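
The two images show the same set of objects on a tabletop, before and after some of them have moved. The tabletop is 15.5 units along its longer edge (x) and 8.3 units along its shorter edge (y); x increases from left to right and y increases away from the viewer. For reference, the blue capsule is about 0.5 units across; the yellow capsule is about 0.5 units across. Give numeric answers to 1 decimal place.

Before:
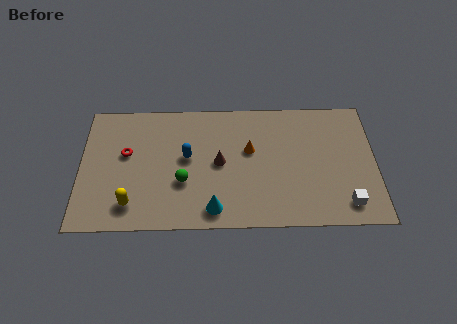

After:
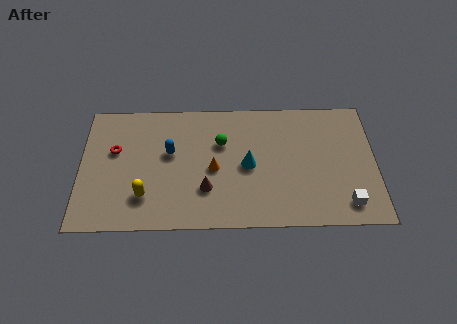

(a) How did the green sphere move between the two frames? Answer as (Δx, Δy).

(2.0, 2.5)

The green sphere was at about (5.4, 3.0) and moved to about (7.4, 5.5).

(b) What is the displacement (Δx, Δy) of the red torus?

(-0.6, 0.2)

The red torus was at about (2.4, 4.9) and moved to about (1.8, 5.1).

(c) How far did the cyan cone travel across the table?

3.3

From (7.0, 1.2) to (8.8, 4.0), the cyan cone covered √(1.8² + 2.8²) ≈ 3.3 units.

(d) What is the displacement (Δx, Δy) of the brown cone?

(-0.7, -1.7)

From the two frames, the brown cone sits at roughly (7.3, 4.2) before and (6.6, 2.5) after.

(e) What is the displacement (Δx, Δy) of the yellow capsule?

(0.7, 0.5)

The yellow capsule started near (2.7, 1.6) and ended near (3.4, 2.1).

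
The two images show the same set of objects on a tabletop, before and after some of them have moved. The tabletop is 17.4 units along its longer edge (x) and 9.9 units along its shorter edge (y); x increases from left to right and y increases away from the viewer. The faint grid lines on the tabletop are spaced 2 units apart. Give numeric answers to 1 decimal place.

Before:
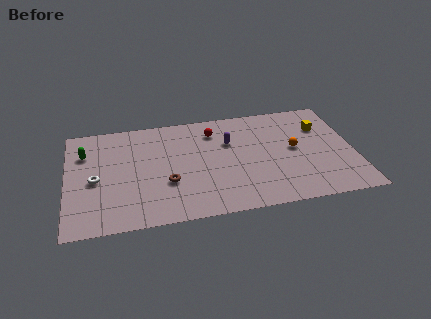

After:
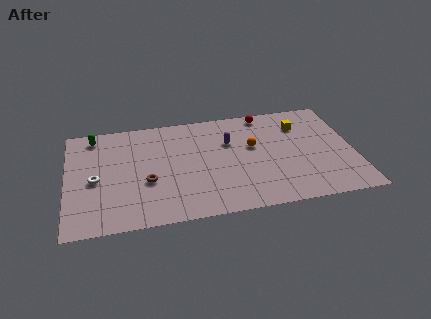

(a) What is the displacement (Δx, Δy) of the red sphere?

(3.2, 1.1)

From the two frames, the red sphere sits at roughly (9.0, 7.8) before and (12.2, 8.9) after.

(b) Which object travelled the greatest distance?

the red sphere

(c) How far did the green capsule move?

1.6

The green capsule was near (1.1, 7.1) before and (1.7, 8.6) after, so it travelled √(0.6² + 1.5²) ≈ 1.6 units.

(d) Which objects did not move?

the white torus and the purple capsule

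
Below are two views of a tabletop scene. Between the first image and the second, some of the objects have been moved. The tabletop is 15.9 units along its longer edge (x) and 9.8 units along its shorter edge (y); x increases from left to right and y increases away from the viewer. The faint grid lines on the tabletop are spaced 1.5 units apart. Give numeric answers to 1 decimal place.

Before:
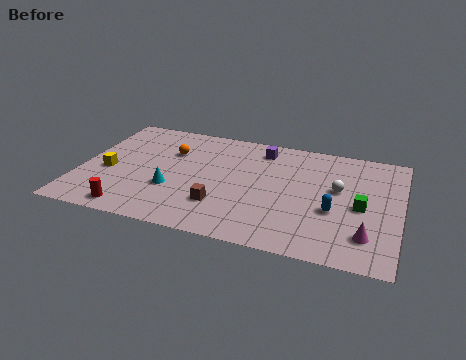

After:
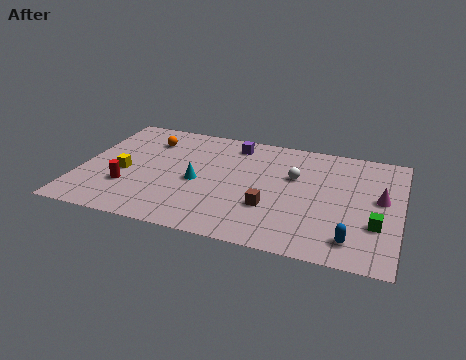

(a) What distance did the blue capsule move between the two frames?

2.3

From (12.7, 3.8) to (13.7, 1.7), the blue capsule covered √(1.0² + 2.1²) ≈ 2.3 units.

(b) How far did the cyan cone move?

1.6

The cyan cone moved from about (4.7, 3.4) to (5.9, 4.4), a distance of √(1.2² + 1.0²) ≈ 1.6.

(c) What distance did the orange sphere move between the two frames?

1.4

The orange sphere was near (4.3, 6.7) before and (3.1, 7.5) after, so it travelled √(1.2² + 0.8²) ≈ 1.4 units.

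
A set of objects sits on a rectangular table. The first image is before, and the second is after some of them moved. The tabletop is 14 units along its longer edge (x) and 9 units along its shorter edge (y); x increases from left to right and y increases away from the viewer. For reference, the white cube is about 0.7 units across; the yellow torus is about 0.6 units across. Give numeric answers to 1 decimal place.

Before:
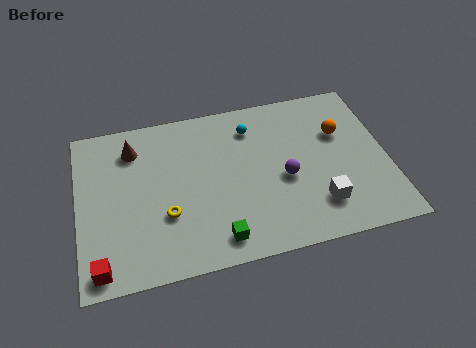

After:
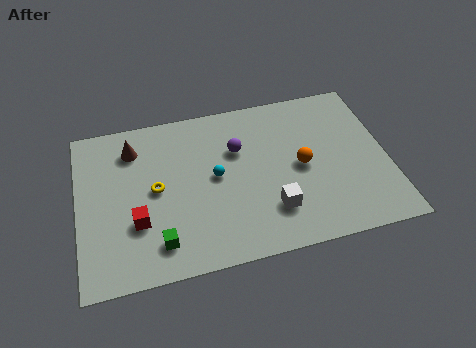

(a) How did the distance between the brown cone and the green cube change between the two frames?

-1.3

Before: roughly 6.8 units apart; after: 5.5. That's 1.3 units closer together.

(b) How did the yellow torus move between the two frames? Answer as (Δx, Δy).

(-0.4, 1.5)

The yellow torus was at about (3.9, 3.1) and moved to about (3.5, 4.6).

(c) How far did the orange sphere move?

2.4

The orange sphere was near (12.0, 5.9) before and (10.1, 4.4) after, so it travelled √(1.9² + 1.5²) ≈ 2.4 units.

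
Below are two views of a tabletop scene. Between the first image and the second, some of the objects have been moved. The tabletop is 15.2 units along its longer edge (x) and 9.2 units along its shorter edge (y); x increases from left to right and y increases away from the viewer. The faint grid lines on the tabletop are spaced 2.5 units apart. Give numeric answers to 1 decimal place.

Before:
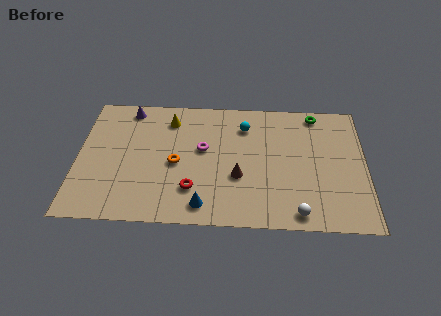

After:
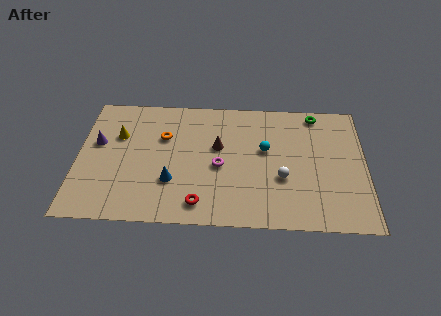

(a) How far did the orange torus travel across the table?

2.0

The orange torus was near (5.2, 4.2) before and (4.5, 6.1) after, so it travelled √(0.7² + 1.9²) ≈ 2.0 units.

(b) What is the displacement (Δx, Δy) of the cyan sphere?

(1.1, -1.7)

The cyan sphere started near (8.8, 7.1) and ended near (9.9, 5.4).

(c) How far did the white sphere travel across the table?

2.5

The white sphere moved from about (11.6, 1.0) to (10.8, 3.4), a distance of √(0.8² + 2.4²) ≈ 2.5.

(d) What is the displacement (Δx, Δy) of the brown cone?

(-1.1, 2.1)

The brown cone was at about (8.5, 3.4) and moved to about (7.4, 5.5).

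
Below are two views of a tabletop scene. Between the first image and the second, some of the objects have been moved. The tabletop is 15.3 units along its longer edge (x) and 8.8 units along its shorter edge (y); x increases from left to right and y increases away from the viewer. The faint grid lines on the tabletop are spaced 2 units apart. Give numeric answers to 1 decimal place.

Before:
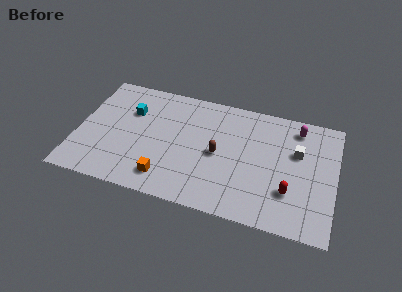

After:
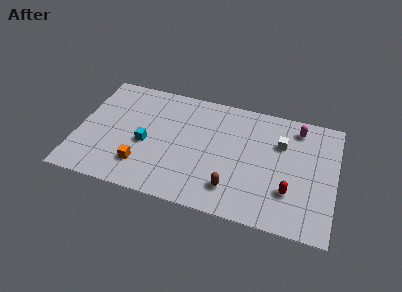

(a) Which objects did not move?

the red capsule and the magenta capsule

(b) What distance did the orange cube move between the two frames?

1.6

The orange cube was near (5.5, 1.6) before and (4.0, 2.1) after, so it travelled √(1.5² + 0.5²) ≈ 1.6 units.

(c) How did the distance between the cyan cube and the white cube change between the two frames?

-1.8

They were about 10.0 units apart before and 8.2 after — 1.8 units closer together.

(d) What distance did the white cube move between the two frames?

1.1

The white cube was near (13.0, 5.6) before and (12.0, 6.0) after, so it travelled √(1.0² + 0.4²) ≈ 1.1 units.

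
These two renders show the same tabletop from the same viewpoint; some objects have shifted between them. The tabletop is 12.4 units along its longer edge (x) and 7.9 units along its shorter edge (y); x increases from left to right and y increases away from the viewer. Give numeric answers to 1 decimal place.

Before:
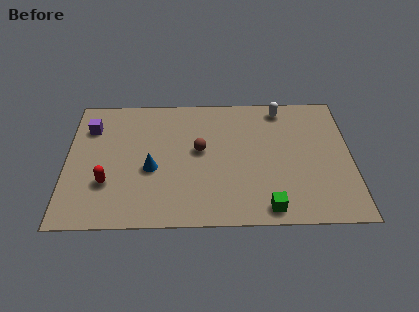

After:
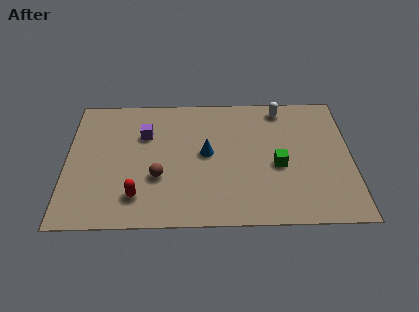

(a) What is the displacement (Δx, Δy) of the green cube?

(0.5, 2.5)

From the two frames, the green cube sits at roughly (8.7, 0.9) before and (9.2, 3.4) after.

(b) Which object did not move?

the white capsule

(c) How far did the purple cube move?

2.5

The purple cube was near (1.0, 5.9) before and (3.4, 5.4) after, so it travelled √(2.4² + 0.5²) ≈ 2.5 units.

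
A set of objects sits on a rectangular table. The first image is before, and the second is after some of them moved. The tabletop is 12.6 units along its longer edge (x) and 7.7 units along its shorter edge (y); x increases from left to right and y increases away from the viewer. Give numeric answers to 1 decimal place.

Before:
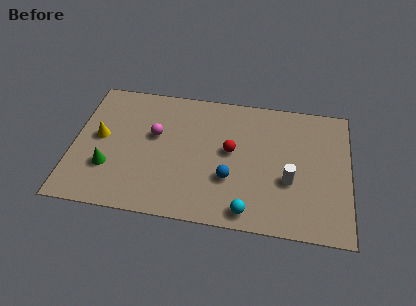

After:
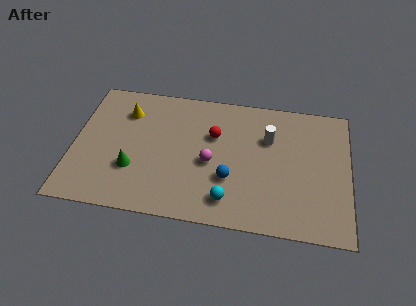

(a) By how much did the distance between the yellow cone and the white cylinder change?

-2.2

Before: roughly 8.8 units apart; after: 6.6. That's 2.2 units closer together.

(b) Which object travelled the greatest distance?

the magenta sphere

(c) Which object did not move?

the blue sphere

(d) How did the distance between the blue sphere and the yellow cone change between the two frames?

-0.3

The distance was about 6.2 in the first image and 5.9 in the second, so they moved 0.3 units closer together.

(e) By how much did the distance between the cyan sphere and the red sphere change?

+0.3

The distance was about 3.4 in the first image and 3.7 in the second, so they moved 0.3 units further apart.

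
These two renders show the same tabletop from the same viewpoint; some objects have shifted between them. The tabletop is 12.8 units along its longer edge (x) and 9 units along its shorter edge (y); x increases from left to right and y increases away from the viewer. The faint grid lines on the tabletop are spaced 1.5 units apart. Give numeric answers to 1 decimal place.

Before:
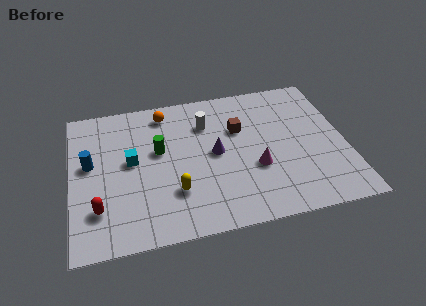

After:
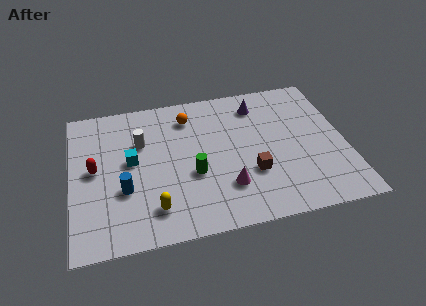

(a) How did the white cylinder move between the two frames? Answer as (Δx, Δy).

(-3.1, -0.6)

The white cylinder started near (6.4, 6.6) and ended near (3.3, 6.0).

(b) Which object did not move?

the cyan cube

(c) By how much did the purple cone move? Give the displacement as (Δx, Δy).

(2.2, 2.7)

The purple cone started near (6.7, 4.6) and ended near (8.9, 7.3).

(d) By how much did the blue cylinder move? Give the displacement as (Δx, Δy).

(1.5, -1.9)

From the two frames, the blue cylinder sits at roughly (0.9, 5.1) before and (2.4, 3.2) after.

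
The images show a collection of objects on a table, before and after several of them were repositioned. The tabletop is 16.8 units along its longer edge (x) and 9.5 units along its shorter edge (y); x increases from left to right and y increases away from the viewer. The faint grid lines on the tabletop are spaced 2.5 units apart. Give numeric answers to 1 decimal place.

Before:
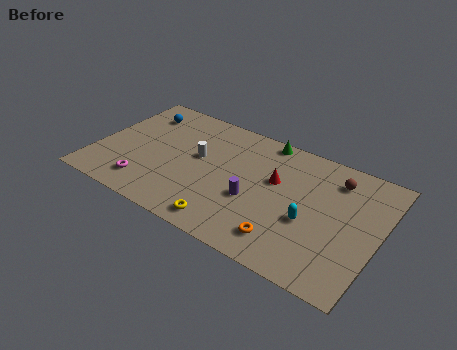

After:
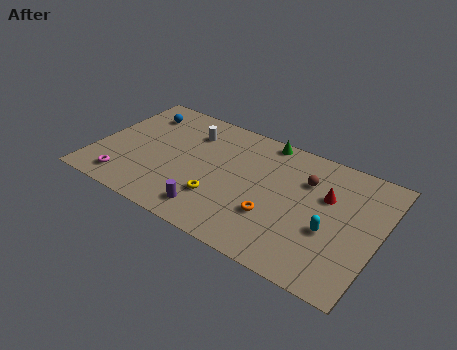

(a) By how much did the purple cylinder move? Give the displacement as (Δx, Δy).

(-2.2, -2.1)

The purple cylinder was at about (9.6, 3.7) and moved to about (7.4, 1.6).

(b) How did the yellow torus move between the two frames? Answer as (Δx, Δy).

(-0.7, 1.6)

From the two frames, the yellow torus sits at roughly (8.4, 1.2) before and (7.7, 2.8) after.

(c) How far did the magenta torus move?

1.2

From (3.4, 1.8) to (2.2, 1.5), the magenta torus covered √(1.2² + 0.3²) ≈ 1.2 units.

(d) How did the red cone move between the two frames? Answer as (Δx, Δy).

(3.0, 0.3)

The red cone started near (10.6, 5.8) and ended near (13.6, 6.1).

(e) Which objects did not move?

the blue sphere and the green cone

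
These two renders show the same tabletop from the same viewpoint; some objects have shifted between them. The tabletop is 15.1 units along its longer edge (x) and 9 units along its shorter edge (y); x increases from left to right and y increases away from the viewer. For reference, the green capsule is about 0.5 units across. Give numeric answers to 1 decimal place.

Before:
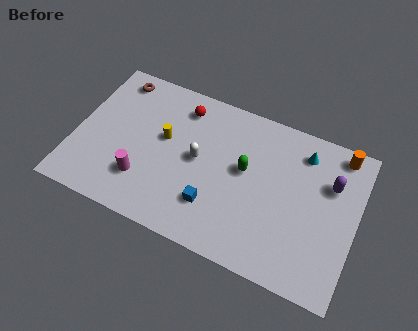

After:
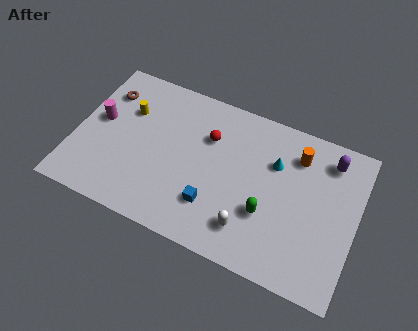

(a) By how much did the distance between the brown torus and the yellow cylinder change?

-2.5

The distance was about 4.0 in the first image and 1.5 in the second, so they moved 2.5 units closer together.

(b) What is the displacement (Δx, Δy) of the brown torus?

(-0.4, -1.0)

The brown torus was at about (1.7, 7.8) and moved to about (1.3, 6.8).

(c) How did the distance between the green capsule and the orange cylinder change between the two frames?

-1.5

Before: roughly 5.6 units apart; after: 4.1. That's 1.5 units closer together.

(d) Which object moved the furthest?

the white capsule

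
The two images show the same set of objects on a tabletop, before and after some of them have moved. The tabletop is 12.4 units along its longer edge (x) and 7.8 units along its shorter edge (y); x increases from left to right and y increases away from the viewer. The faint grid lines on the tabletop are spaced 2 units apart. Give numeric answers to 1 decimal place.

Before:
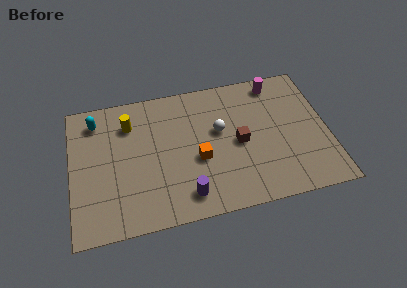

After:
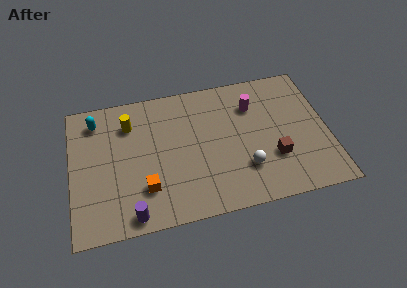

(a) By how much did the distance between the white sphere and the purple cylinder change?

+1.9

Before: roughly 3.8 units apart; after: 5.7. That's 1.9 units further apart.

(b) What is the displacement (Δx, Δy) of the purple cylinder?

(-2.6, -0.5)

The purple cylinder started near (5.4, 1.3) and ended near (2.8, 0.8).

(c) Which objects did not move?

the cyan capsule and the yellow cylinder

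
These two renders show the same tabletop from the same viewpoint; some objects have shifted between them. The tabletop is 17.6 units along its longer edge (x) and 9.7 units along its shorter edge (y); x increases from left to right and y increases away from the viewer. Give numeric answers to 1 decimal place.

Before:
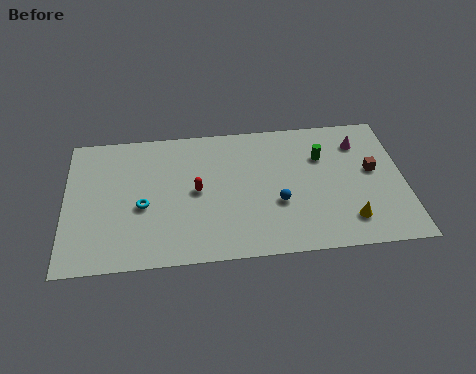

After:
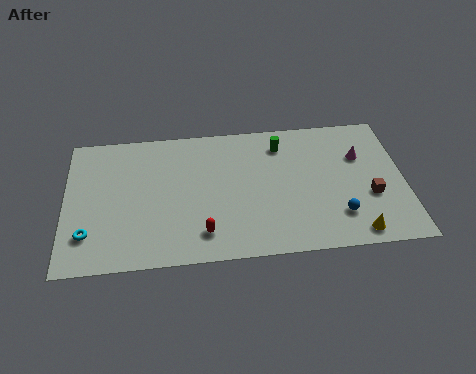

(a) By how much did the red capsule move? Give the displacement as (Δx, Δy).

(0.3, -3.0)

The red capsule started near (6.8, 4.9) and ended near (7.1, 1.9).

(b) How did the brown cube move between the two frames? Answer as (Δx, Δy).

(-0.2, -1.8)

The brown cube started near (16.0, 5.4) and ended near (15.8, 3.6).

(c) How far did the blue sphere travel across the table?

3.3

From (11.0, 3.6) to (14.1, 2.4), the blue sphere covered √(3.1² + 1.2²) ≈ 3.3 units.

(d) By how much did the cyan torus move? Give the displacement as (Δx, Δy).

(-2.8, -1.7)

From the two frames, the cyan torus sits at roughly (4.0, 4.1) before and (1.2, 2.4) after.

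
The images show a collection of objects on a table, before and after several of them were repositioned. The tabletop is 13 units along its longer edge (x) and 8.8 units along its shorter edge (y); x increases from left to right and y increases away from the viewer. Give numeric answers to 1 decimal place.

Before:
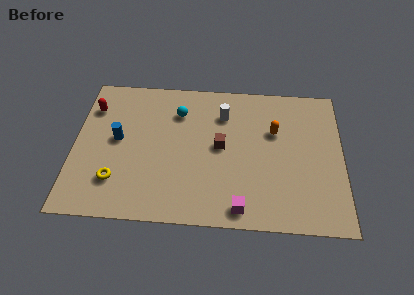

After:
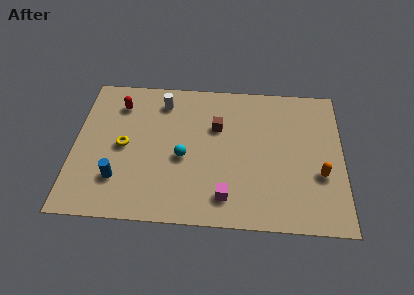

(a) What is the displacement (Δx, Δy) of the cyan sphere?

(0.3, -2.8)

The cyan sphere started near (5.0, 6.6) and ended near (5.3, 3.8).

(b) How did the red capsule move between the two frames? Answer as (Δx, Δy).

(1.3, 0.3)

The red capsule was at about (0.8, 6.6) and moved to about (2.1, 6.9).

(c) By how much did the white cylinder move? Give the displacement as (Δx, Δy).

(-3.0, 0.6)

The white cylinder started near (7.2, 6.6) and ended near (4.2, 7.2).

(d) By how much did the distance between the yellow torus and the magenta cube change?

-0.4

The distance was about 6.1 in the first image and 5.7 in the second, so they moved 0.4 units closer together.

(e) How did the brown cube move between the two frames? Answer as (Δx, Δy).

(-0.2, 1.2)

The brown cube started near (7.1, 4.6) and ended near (6.9, 5.8).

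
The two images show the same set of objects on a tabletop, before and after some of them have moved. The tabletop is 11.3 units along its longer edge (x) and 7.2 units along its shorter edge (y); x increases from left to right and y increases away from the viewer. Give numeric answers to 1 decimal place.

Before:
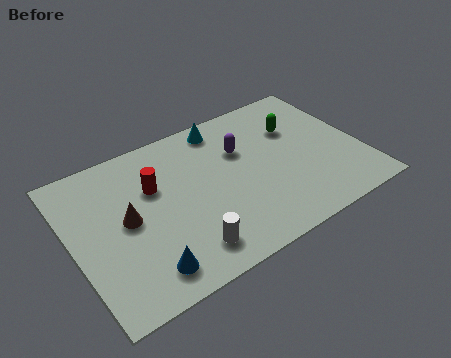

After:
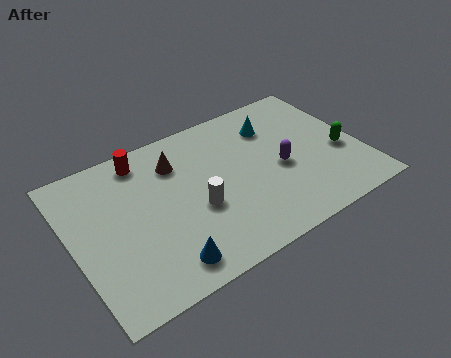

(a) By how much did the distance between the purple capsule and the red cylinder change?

+2.3

They were about 3.5 units apart before and 5.8 after — 2.3 units further apart.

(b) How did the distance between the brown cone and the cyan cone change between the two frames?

-1.0

They were about 4.9 units apart before and 3.9 after — 1.0 units closer together.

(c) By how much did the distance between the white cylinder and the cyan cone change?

-1.2

Before: roughly 5.5 units apart; after: 4.3. That's 1.2 units closer together.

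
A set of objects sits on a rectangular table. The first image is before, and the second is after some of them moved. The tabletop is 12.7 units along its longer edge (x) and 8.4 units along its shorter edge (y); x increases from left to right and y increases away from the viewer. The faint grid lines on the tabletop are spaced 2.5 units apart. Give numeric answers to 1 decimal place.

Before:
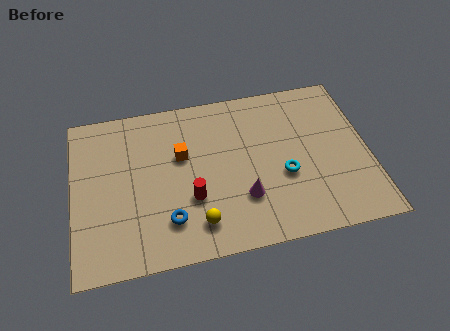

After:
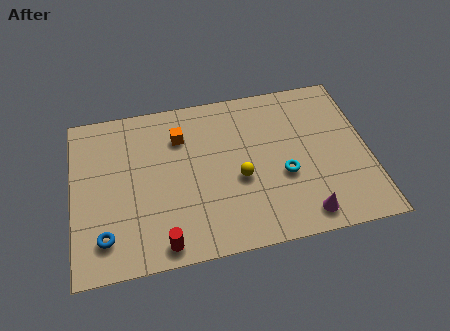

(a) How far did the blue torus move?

2.7

From (4.0, 2.0) to (1.3, 1.7), the blue torus covered √(2.7² + 0.3²) ≈ 2.7 units.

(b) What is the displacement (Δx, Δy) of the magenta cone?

(2.5, -1.4)

The magenta cone started near (7.2, 2.5) and ended near (9.7, 1.1).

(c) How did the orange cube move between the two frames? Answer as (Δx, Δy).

(0.0, 1.0)

The orange cube started near (4.7, 5.2) and ended near (4.7, 6.2).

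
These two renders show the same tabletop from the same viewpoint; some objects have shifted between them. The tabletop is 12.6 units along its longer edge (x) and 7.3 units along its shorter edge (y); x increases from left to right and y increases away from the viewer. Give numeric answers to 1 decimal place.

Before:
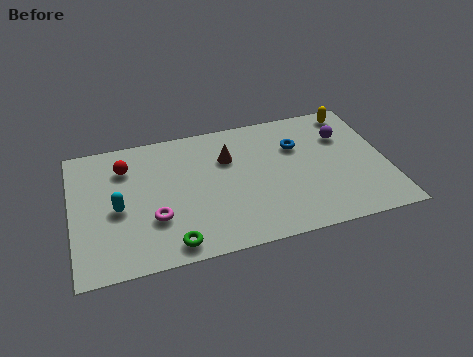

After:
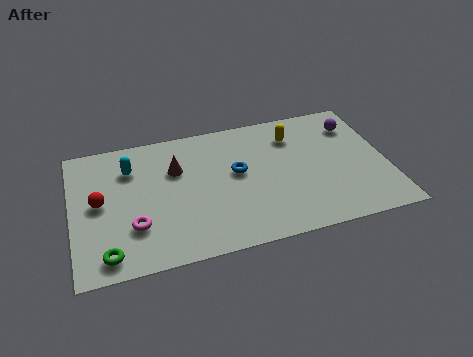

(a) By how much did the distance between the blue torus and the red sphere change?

-1.4

The distance was about 6.9 in the first image and 5.5 in the second, so they moved 1.4 units closer together.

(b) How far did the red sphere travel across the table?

2.0

The red sphere moved from about (2.2, 5.5) to (1.1, 3.8), a distance of √(1.1² + 1.7²) ≈ 2.0.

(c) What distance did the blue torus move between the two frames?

2.7

From (9.1, 5.0) to (6.6, 4.1), the blue torus covered √(2.5² + 0.9²) ≈ 2.7 units.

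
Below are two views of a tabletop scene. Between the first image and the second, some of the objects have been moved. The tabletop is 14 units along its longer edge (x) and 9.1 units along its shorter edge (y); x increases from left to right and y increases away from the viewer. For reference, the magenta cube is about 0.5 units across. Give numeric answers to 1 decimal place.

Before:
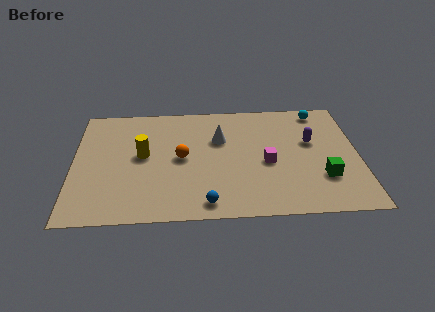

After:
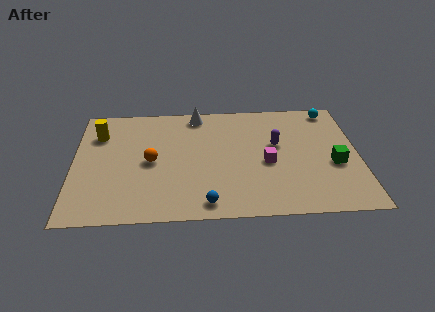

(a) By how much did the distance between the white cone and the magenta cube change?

+2.3

They were about 3.0 units apart before and 5.3 after — 2.3 units further apart.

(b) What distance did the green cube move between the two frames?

1.2

The green cube was near (12.2, 2.7) before and (12.8, 3.7) after, so it travelled √(0.6² + 1.0²) ≈ 1.2 units.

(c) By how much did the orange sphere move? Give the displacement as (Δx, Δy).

(-1.5, -0.2)

The orange sphere was at about (5.3, 4.6) and moved to about (3.8, 4.4).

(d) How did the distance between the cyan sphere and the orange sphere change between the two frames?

+2.0

Before: roughly 7.7 units apart; after: 9.7. That's 2.0 units further apart.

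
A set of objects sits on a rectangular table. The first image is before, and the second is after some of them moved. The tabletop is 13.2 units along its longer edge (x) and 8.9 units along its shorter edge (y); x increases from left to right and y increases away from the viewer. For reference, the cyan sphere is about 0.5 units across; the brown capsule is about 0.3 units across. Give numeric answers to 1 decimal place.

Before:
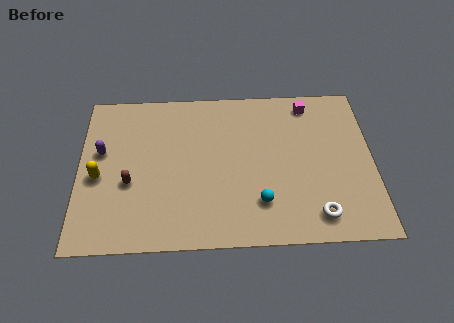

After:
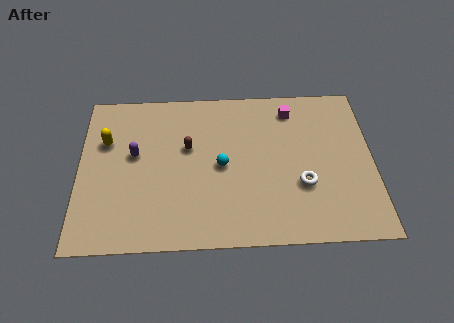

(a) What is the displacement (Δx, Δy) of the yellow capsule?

(0.3, 2.0)

From the two frames, the yellow capsule sits at roughly (0.9, 3.9) before and (1.2, 5.9) after.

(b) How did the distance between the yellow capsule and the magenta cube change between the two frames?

-1.7

The distance was about 10.2 in the first image and 8.5 in the second, so they moved 1.7 units closer together.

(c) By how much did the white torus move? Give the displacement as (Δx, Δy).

(-0.6, 1.7)

The white torus started near (10.6, 1.4) and ended near (10.0, 3.1).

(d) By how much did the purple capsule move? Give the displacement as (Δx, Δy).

(1.5, -0.2)

The purple capsule was at about (1.0, 5.3) and moved to about (2.5, 5.1).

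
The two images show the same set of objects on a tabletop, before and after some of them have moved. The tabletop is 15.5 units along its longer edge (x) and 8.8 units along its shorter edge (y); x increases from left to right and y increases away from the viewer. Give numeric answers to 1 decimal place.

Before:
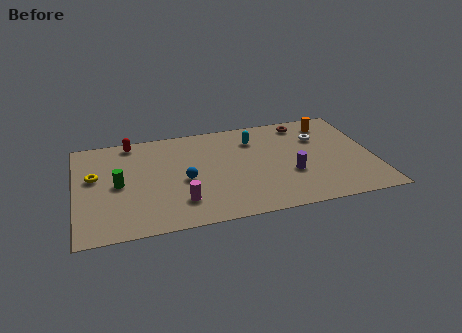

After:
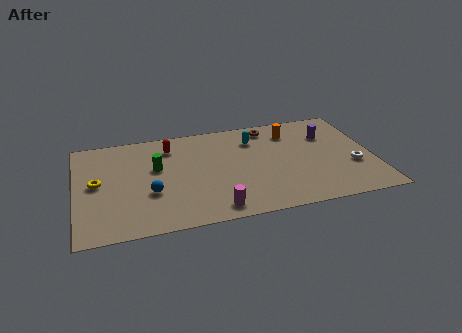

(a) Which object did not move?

the cyan capsule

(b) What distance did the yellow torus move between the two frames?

0.6

The yellow torus moved from about (1.0, 5.2) to (1.1, 4.6), a distance of √(0.1² + 0.6²) ≈ 0.6.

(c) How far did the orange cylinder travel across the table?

2.1

From (13.5, 7.3) to (11.4, 6.9), the orange cylinder covered √(2.1² + 0.4²) ≈ 2.1 units.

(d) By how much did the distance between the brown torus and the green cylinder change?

-3.9

They were about 10.4 units apart before and 6.5 after — 3.9 units closer together.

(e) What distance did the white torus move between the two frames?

3.3

The white torus was near (12.8, 6.1) before and (14.4, 3.2) after, so it travelled √(1.6² + 2.9²) ≈ 3.3 units.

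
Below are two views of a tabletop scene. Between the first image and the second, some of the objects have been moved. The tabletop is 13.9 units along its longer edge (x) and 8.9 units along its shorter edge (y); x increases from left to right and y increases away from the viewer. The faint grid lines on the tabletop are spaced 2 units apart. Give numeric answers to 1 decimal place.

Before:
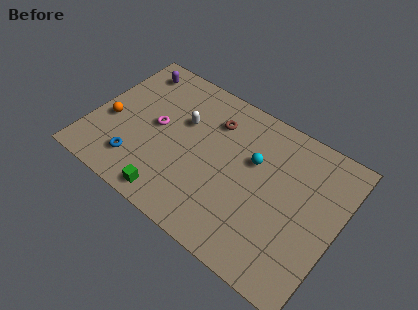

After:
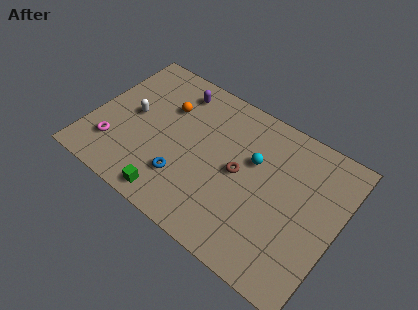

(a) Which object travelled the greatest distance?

the orange sphere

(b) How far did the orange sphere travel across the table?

3.8

The orange sphere was near (1.1, 3.6) before and (3.9, 6.1) after, so it travelled √(2.8² + 2.5²) ≈ 3.8 units.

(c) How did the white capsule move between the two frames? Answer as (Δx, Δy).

(-2.7, -1.1)

The white capsule started near (4.9, 5.7) and ended near (2.2, 4.6).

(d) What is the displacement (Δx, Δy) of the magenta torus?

(-2.0, -2.4)

The magenta torus started near (3.6, 4.6) and ended near (1.6, 2.2).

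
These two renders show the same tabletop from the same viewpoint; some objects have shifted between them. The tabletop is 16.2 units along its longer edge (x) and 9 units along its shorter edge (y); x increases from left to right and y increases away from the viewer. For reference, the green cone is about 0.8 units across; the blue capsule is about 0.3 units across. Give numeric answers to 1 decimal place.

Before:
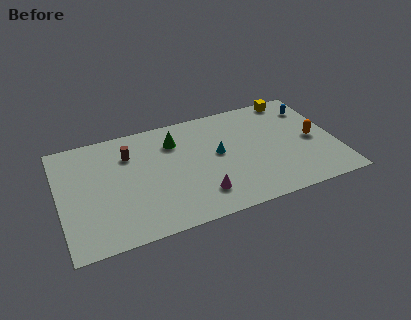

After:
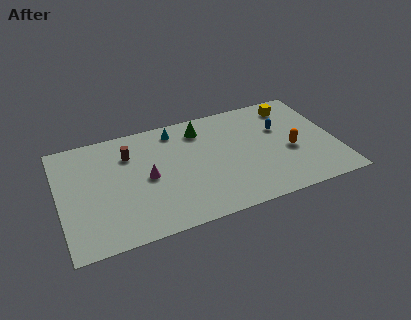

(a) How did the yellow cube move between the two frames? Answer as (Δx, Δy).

(-0.1, -0.7)

The yellow cube was at about (14.1, 8.2) and moved to about (14.0, 7.5).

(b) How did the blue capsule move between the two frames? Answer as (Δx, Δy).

(-2.0, -1.2)

The blue capsule started near (15.1, 7.0) and ended near (13.1, 5.8).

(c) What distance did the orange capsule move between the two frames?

1.5

From (14.9, 4.3) to (13.5, 3.8), the orange capsule covered √(1.4² + 0.5²) ≈ 1.5 units.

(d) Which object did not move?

the brown cylinder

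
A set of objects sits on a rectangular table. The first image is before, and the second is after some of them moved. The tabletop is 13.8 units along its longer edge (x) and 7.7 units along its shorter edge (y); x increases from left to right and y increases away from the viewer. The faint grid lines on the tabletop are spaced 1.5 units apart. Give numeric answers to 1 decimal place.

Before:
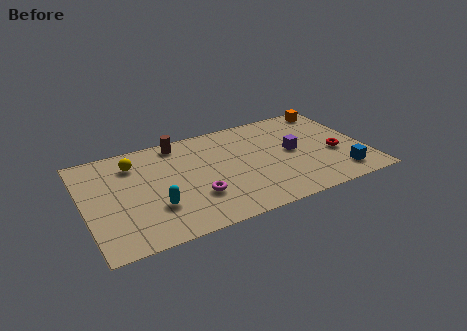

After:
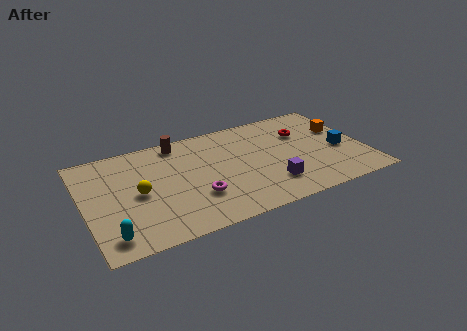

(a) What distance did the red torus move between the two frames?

2.6

From (12.3, 3.1) to (11.0, 5.3), the red torus covered √(1.3² + 2.2²) ≈ 2.6 units.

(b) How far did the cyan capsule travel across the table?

2.6

From (3.3, 2.4) to (1.0, 1.2), the cyan capsule covered √(2.3² + 1.2²) ≈ 2.6 units.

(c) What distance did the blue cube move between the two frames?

1.9

From (12.3, 1.4) to (12.6, 3.3), the blue cube covered √(0.3² + 1.9²) ≈ 1.9 units.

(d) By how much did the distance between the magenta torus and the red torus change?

-0.6

Before: roughly 7.0 units apart; after: 6.4. That's 0.6 units closer together.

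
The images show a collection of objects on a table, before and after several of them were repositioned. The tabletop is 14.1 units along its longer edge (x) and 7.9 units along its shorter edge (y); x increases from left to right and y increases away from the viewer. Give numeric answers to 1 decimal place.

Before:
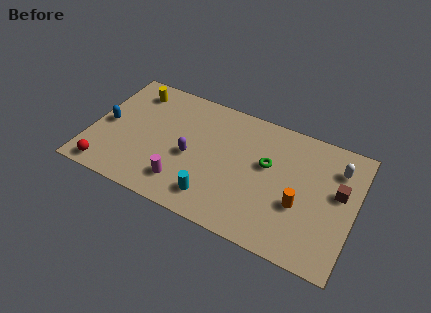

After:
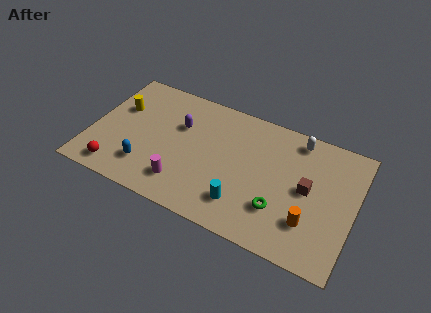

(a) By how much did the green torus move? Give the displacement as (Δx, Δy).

(0.9, -2.4)

The green torus was at about (9.4, 4.7) and moved to about (10.3, 2.3).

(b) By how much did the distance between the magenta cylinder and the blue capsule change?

-2.9

They were about 4.9 units apart before and 2.0 after — 2.9 units closer together.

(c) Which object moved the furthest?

the blue capsule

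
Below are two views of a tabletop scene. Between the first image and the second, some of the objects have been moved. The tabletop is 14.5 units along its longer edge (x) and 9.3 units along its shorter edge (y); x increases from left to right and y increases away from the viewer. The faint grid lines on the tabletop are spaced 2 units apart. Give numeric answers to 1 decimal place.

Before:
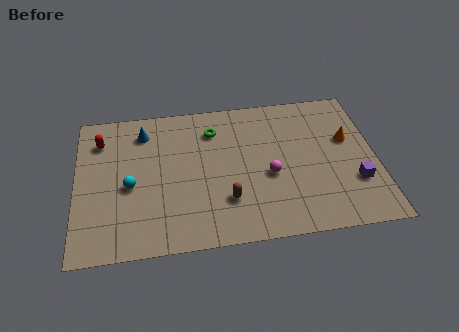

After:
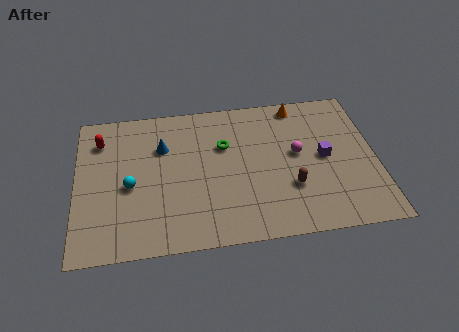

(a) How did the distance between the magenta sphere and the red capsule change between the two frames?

+1.0

Before: roughly 8.7 units apart; after: 9.7. That's 1.0 units further apart.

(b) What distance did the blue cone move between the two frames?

1.4

The blue cone moved from about (3.3, 7.5) to (4.2, 6.4), a distance of √(0.9² + 1.1²) ≈ 1.4.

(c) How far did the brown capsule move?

3.1

From (7.2, 2.6) to (10.3, 3.0), the brown capsule covered √(3.1² + 0.4²) ≈ 3.1 units.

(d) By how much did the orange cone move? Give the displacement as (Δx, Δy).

(-2.3, 2.6)

From the two frames, the orange cone sits at roughly (13.2, 5.7) before and (10.9, 8.3) after.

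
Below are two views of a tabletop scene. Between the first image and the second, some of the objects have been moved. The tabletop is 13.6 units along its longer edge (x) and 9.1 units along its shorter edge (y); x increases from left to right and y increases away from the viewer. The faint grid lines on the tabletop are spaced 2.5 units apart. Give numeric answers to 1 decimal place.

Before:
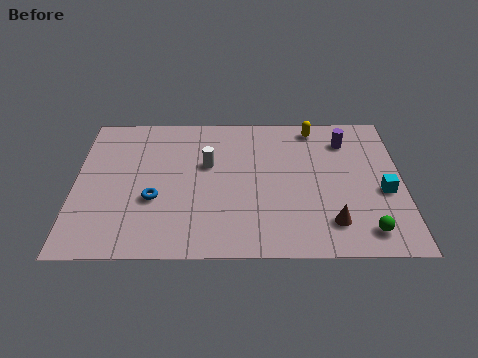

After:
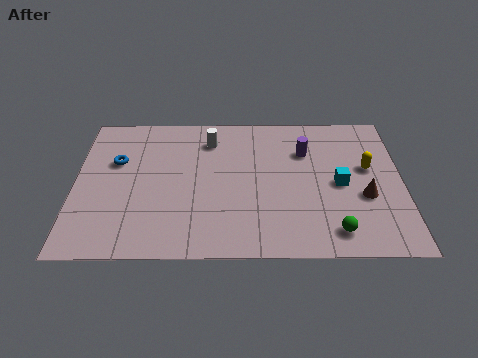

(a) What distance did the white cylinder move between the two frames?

1.6

From (5.5, 5.6) to (5.6, 7.2), the white cylinder covered √(0.1² + 1.6²) ≈ 1.6 units.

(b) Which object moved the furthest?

the yellow capsule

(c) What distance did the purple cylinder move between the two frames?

1.8

The purple cylinder moved from about (11.3, 7.1) to (9.6, 6.4), a distance of √(1.7² + 0.7²) ≈ 1.8.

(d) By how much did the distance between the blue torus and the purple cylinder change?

-0.9

The distance was about 8.8 in the first image and 7.9 in the second, so they moved 0.9 units closer together.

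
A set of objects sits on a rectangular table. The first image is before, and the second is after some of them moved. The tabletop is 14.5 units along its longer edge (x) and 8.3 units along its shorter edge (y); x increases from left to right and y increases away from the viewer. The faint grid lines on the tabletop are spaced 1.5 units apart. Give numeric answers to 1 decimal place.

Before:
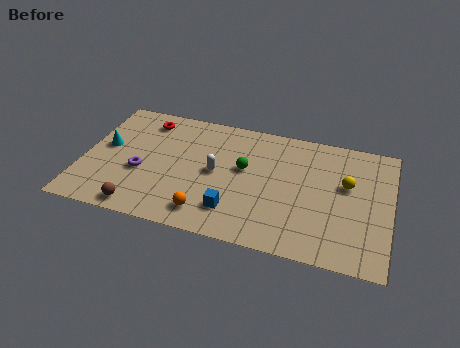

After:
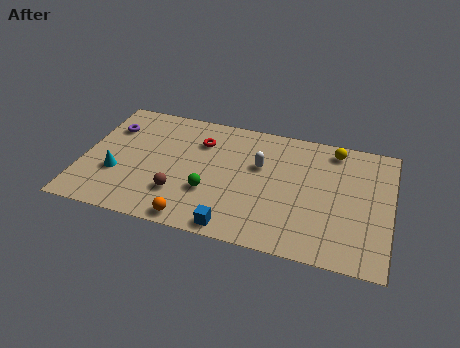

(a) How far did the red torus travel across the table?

2.8

The red torus moved from about (2.7, 6.9) to (5.4, 6.1), a distance of √(2.7² + 0.8²) ≈ 2.8.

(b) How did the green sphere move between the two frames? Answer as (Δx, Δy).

(-1.5, -2.0)

The green sphere started near (7.6, 4.8) and ended near (6.1, 2.8).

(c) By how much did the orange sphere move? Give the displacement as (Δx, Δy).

(-0.6, -0.6)

The orange sphere started near (6.1, 1.4) and ended near (5.5, 0.8).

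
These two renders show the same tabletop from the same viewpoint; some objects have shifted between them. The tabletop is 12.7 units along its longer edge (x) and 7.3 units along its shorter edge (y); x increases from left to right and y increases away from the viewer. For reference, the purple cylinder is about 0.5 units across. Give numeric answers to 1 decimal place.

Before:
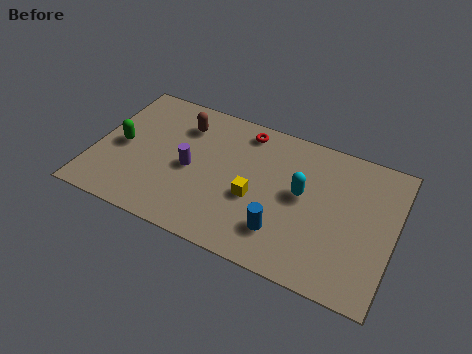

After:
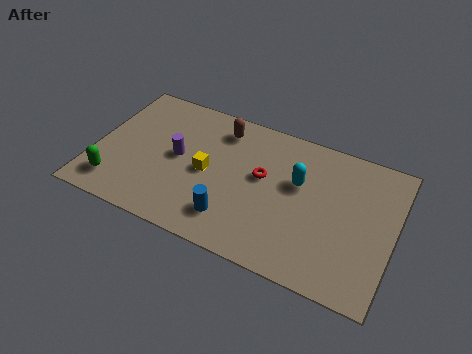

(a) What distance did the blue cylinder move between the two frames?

2.1

The blue cylinder was near (8.2, 1.8) before and (6.1, 1.6) after, so it travelled √(2.1² + 0.2²) ≈ 2.1 units.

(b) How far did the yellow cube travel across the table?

2.2

The yellow cube was near (6.9, 3.0) before and (4.8, 3.5) after, so it travelled √(2.1² + 0.5²) ≈ 2.2 units.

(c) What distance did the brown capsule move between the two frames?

1.6

From (3.5, 5.6) to (5.1, 6.0), the brown capsule covered √(1.6² + 0.4²) ≈ 1.6 units.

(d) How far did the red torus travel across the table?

2.3

From (6.1, 6.3) to (7.1, 4.2), the red torus covered √(1.0² + 2.1²) ≈ 2.3 units.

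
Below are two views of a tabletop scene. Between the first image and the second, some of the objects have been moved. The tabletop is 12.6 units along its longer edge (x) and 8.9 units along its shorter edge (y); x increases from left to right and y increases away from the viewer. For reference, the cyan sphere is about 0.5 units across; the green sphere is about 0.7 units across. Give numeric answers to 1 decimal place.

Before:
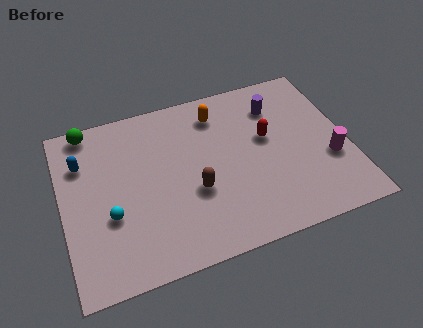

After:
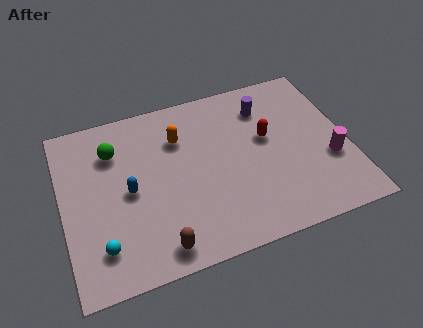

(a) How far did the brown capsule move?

2.9

From (5.7, 3.4) to (3.9, 1.1), the brown capsule covered √(1.8² + 2.3²) ≈ 2.9 units.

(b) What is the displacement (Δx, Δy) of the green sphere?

(1.0, -1.5)

The green sphere was at about (1.4, 8.1) and moved to about (2.4, 6.6).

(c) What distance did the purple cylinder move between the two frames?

0.5

From (9.7, 6.8) to (9.2, 6.9), the purple cylinder covered √(0.5² + 0.1²) ≈ 0.5 units.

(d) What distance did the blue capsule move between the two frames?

2.8

The blue capsule was near (1.0, 6.4) before and (2.9, 4.3) after, so it travelled √(1.9² + 2.1²) ≈ 2.8 units.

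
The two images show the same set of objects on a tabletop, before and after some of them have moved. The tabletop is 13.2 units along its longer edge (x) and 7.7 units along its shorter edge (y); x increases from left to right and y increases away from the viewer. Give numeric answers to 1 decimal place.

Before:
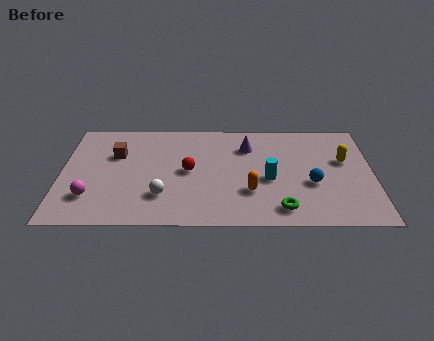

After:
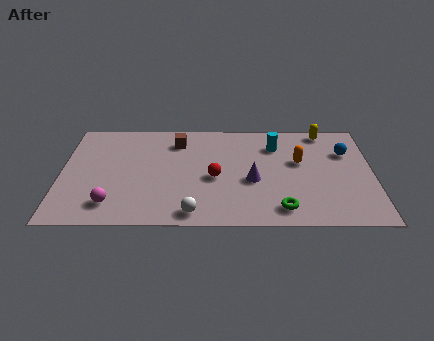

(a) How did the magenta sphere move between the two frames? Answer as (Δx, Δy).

(0.9, -0.5)

The magenta sphere started near (1.3, 2.0) and ended near (2.2, 1.5).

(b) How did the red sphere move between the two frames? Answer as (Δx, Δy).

(1.1, -0.5)

The red sphere was at about (5.4, 3.9) and moved to about (6.5, 3.4).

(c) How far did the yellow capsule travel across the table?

2.3

The yellow capsule was near (12.0, 4.7) before and (11.2, 6.9) after, so it travelled √(0.8² + 2.2²) ≈ 2.3 units.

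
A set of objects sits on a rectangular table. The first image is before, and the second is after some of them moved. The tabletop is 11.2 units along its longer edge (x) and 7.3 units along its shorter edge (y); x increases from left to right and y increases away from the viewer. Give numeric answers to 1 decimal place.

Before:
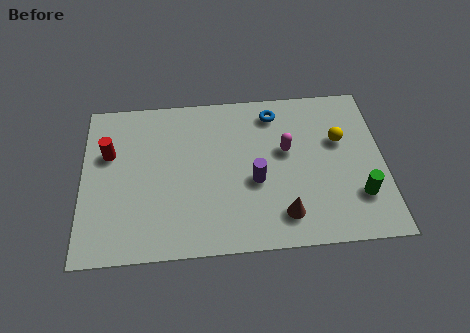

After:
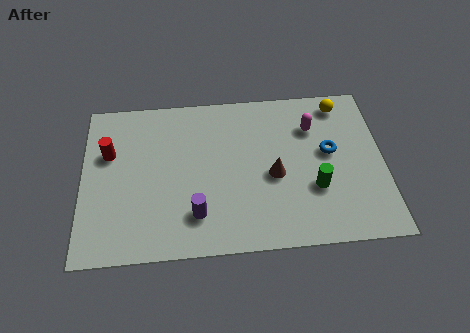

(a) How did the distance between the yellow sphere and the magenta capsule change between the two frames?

-0.5

The distance was about 2.0 in the first image and 1.5 in the second, so they moved 0.5 units closer together.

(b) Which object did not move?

the red cylinder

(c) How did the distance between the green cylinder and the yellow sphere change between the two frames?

+1.3

They were about 2.7 units apart before and 4.0 after — 1.3 units further apart.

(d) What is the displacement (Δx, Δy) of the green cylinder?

(-1.6, 0.5)

The green cylinder started near (10.2, 2.0) and ended near (8.6, 2.5).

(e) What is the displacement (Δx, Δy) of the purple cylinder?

(-2.2, -1.3)

The purple cylinder was at about (6.4, 3.0) and moved to about (4.2, 1.7).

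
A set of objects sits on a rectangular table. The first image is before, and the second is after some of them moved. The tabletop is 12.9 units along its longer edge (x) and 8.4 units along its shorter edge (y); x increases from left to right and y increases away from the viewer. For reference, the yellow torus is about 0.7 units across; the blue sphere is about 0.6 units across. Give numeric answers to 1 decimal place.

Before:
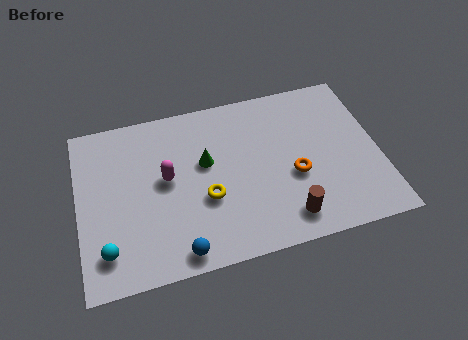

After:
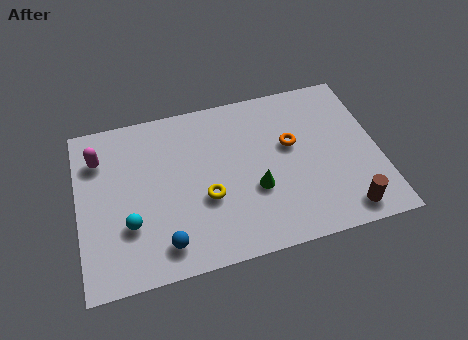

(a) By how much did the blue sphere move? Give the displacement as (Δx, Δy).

(-0.6, 0.5)

The blue sphere was at about (4.1, 0.9) and moved to about (3.5, 1.4).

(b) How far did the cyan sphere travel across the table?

1.4

The cyan sphere was near (1.1, 1.7) before and (2.1, 2.7) after, so it travelled √(1.0² + 1.0²) ≈ 1.4 units.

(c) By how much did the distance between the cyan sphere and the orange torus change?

-0.8

They were about 8.3 units apart before and 7.5 after — 0.8 units closer together.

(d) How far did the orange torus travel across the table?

1.6

The orange torus was near (9.2, 3.4) before and (9.2, 5.0) after, so it travelled √(0.0² + 1.6²) ≈ 1.6 units.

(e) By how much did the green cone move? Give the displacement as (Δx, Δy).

(2.0, -1.9)

The green cone was at about (5.5, 5.0) and moved to about (7.5, 3.1).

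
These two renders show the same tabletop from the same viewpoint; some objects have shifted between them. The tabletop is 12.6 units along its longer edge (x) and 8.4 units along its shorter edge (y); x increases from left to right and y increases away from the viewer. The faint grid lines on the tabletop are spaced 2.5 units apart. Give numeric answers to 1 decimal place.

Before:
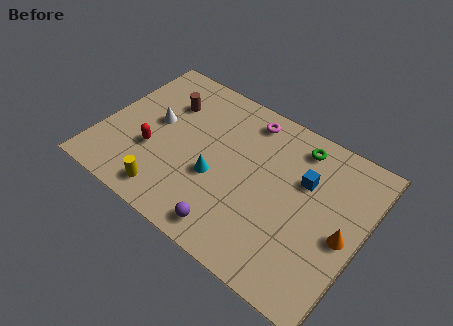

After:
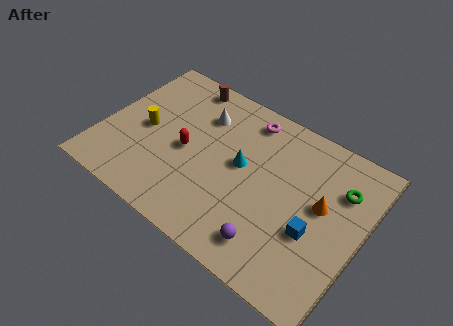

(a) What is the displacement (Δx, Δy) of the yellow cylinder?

(-1.8, 2.8)

The yellow cylinder was at about (3.8, 1.2) and moved to about (2.0, 4.0).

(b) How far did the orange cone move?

1.5

From (11.8, 3.8) to (10.6, 4.7), the orange cone covered √(1.2² + 0.9²) ≈ 1.5 units.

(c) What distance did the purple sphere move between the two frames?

1.9

The purple sphere moved from about (6.9, 1.1) to (8.8, 1.5), a distance of √(1.9² + 0.4²) ≈ 1.9.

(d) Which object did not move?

the magenta torus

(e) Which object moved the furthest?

the yellow cylinder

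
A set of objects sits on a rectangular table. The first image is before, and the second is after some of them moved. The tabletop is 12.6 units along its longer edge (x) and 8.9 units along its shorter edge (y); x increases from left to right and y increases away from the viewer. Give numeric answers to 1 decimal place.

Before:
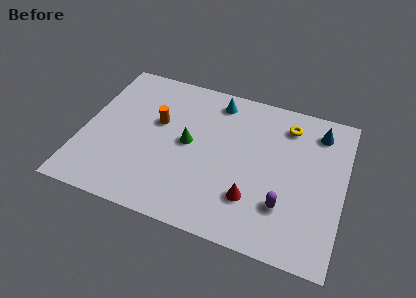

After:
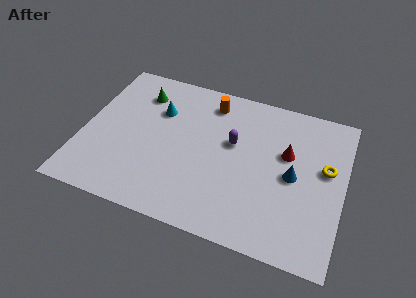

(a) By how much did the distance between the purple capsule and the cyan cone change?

-2.5

The distance was about 6.3 in the first image and 3.8 in the second, so they moved 2.5 units closer together.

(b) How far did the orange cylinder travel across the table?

3.1

From (3.5, 5.4) to (5.9, 7.4), the orange cylinder covered √(2.4² + 2.0²) ≈ 3.1 units.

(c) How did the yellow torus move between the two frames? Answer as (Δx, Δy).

(2.0, -2.0)

The yellow torus started near (9.7, 7.2) and ended near (11.7, 5.2).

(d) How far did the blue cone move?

3.2

The blue cone moved from about (11.2, 7.3) to (10.2, 4.3), a distance of √(1.0² + 3.0²) ≈ 3.2.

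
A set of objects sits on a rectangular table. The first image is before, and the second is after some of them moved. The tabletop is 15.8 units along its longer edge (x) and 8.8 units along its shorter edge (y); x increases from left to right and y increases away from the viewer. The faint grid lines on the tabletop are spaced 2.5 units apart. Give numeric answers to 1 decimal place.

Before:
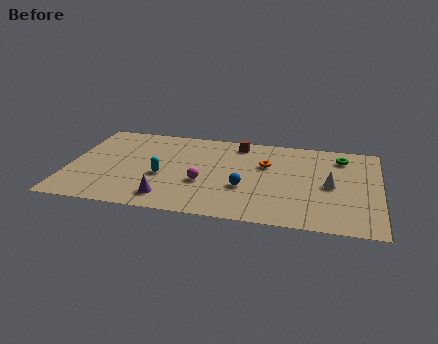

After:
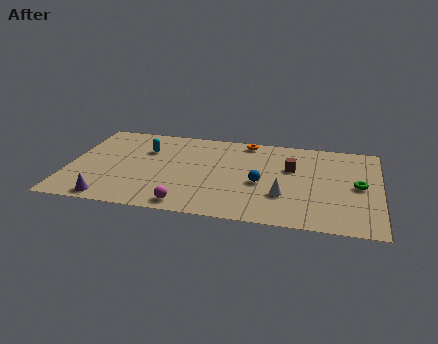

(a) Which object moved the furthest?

the brown cube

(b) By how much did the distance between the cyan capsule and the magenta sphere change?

+3.5

The distance was about 2.1 in the first image and 5.6 in the second, so they moved 3.5 units further apart.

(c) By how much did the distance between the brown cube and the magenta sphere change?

+2.3

The distance was about 4.6 in the first image and 6.9 in the second, so they moved 2.3 units further apart.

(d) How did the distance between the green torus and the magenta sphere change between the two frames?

+1.3

Before: roughly 7.9 units apart; after: 9.2. That's 1.3 units further apart.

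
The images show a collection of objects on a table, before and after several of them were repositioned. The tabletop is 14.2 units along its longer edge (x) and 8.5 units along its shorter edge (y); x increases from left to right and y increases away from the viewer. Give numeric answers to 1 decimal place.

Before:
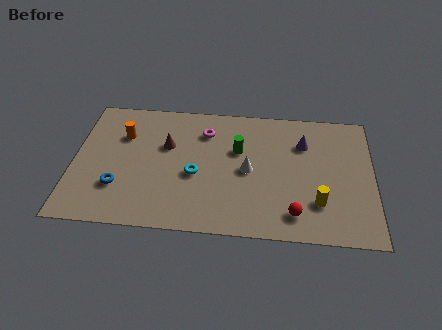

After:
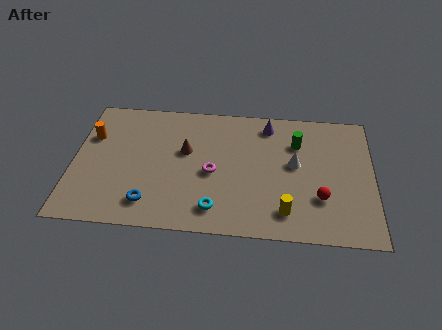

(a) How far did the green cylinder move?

2.9

The green cylinder was near (7.8, 5.4) before and (10.6, 6.1) after, so it travelled √(2.8² + 0.7²) ≈ 2.9 units.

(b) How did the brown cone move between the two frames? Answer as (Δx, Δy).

(0.9, -0.3)

The brown cone started near (4.4, 5.4) and ended near (5.3, 5.1).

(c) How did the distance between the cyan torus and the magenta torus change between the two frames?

-0.6

The distance was about 2.9 in the first image and 2.3 in the second, so they moved 0.6 units closer together.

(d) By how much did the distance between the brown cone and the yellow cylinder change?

-1.9

Before: roughly 7.8 units apart; after: 5.9. That's 1.9 units closer together.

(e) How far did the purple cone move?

2.0

The purple cone moved from about (10.9, 6.1) to (9.2, 7.2), a distance of √(1.7² + 1.1²) ≈ 2.0.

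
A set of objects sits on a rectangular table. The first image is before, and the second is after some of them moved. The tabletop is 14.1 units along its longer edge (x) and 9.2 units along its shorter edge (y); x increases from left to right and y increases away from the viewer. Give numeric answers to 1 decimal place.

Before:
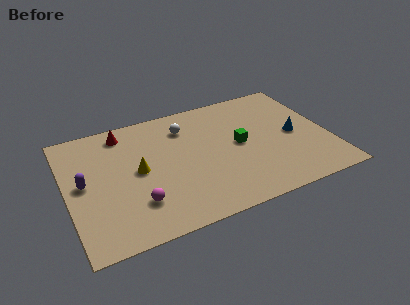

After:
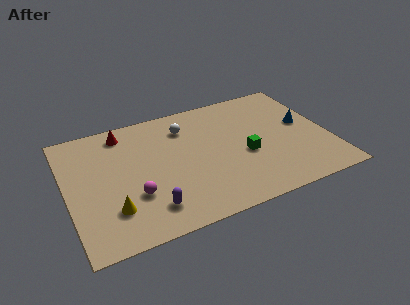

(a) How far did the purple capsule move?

4.4

From (0.9, 4.8) to (4.1, 1.8), the purple capsule covered √(3.2² + 3.0²) ≈ 4.4 units.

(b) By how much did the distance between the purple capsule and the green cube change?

-2.6

The distance was about 8.4 in the first image and 5.8 in the second, so they moved 2.6 units closer together.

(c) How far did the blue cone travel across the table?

0.9

The blue cone was near (12.3, 4.4) before and (12.9, 5.1) after, so it travelled √(0.6² + 0.7²) ≈ 0.9 units.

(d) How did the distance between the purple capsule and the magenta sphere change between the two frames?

-2.1

Before: roughly 3.5 units apart; after: 1.4. That's 2.1 units closer together.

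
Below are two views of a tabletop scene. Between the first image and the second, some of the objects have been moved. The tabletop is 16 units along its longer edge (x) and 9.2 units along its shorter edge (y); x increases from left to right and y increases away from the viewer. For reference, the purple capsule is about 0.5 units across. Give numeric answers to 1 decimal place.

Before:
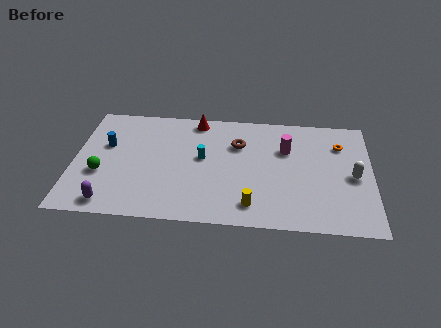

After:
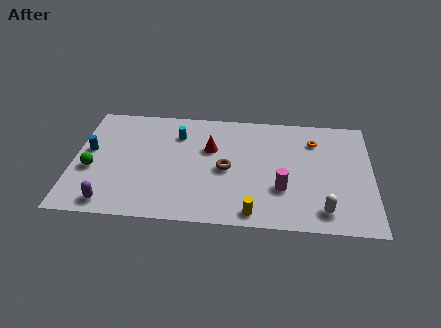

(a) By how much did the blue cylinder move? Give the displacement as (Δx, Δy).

(-0.9, -0.5)

The blue cylinder started near (1.7, 5.7) and ended near (0.8, 5.2).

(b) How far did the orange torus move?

1.4

From (14.3, 6.8) to (12.9, 7.0), the orange torus covered √(1.4² + 0.2²) ≈ 1.4 units.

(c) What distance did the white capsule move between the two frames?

3.2

The white capsule was near (15.0, 4.3) before and (13.4, 1.5) after, so it travelled √(1.6² + 2.8²) ≈ 3.2 units.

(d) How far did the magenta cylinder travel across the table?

3.2

The magenta cylinder was near (11.4, 6.2) before and (11.2, 3.0) after, so it travelled √(0.2² + 3.2²) ≈ 3.2 units.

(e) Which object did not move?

the purple capsule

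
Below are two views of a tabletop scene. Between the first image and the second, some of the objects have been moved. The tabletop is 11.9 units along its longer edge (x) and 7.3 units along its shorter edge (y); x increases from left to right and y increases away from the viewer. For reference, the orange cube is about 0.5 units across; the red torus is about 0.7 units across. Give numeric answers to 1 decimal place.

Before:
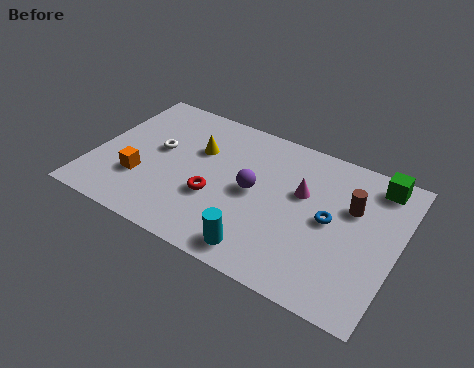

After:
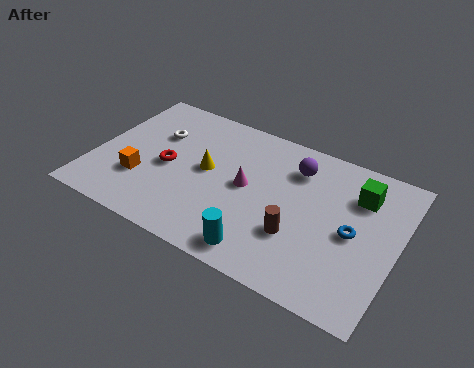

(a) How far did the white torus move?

0.8

The white torus was near (2.4, 4.1) before and (2.2, 4.9) after, so it travelled √(0.2² + 0.8²) ≈ 0.8 units.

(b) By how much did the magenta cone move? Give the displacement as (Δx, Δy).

(-2.1, -0.7)

The magenta cone was at about (8.1, 4.5) and moved to about (6.0, 3.8).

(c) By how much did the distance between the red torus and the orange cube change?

-1.5

They were about 2.9 units apart before and 1.4 after — 1.5 units closer together.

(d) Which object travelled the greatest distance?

the brown cylinder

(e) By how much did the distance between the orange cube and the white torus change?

+0.8

The distance was about 1.8 in the first image and 2.6 in the second, so they moved 0.8 units further apart.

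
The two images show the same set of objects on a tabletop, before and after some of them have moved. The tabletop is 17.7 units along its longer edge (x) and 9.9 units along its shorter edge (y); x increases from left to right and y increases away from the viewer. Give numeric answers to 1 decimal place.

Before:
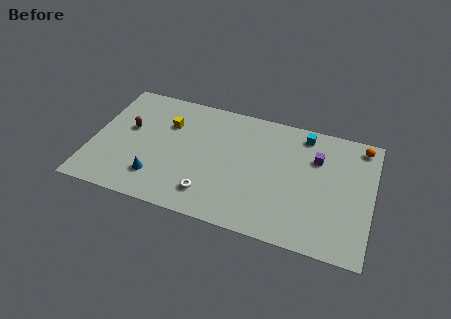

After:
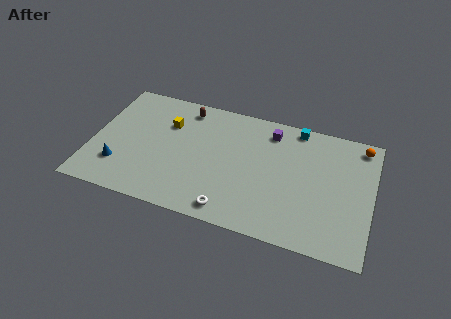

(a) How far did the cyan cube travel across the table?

0.6

The cyan cube moved from about (13.2, 8.6) to (12.7, 9.0), a distance of √(0.5² + 0.4²) ≈ 0.6.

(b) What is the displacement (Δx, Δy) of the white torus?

(1.4, -0.8)

The white torus was at about (7.7, 2.0) and moved to about (9.1, 1.2).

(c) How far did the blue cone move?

2.4

The blue cone moved from about (4.3, 2.3) to (1.9, 2.6), a distance of √(2.4² + 0.3²) ≈ 2.4.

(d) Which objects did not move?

the yellow cube and the orange sphere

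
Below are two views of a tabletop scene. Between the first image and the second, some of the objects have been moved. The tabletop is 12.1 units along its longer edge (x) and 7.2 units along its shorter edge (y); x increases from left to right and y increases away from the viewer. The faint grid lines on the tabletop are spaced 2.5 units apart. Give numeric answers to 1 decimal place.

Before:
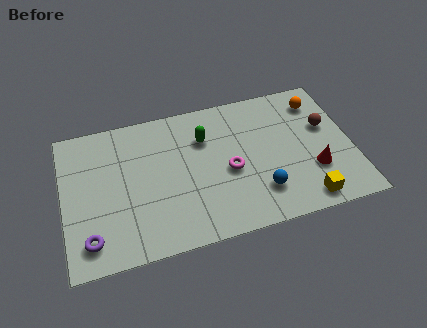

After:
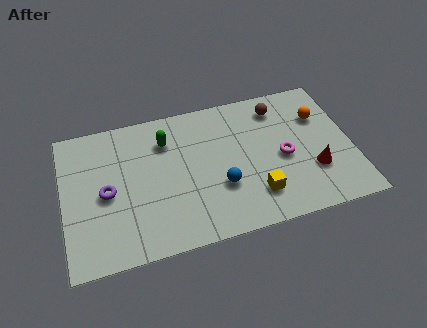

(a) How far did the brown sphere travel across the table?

2.4

The brown sphere was near (11.1, 4.4) before and (9.2, 5.9) after, so it travelled √(1.9² + 1.5²) ≈ 2.4 units.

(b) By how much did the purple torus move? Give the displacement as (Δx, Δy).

(0.8, 2.1)

The purple torus started near (1.0, 1.3) and ended near (1.8, 3.4).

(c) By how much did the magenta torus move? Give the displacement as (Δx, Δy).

(2.3, 0.1)

The magenta torus started near (6.9, 3.2) and ended near (9.2, 3.3).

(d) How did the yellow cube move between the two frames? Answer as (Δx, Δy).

(-2.0, 0.8)

From the two frames, the yellow cube sits at roughly (9.9, 0.9) before and (7.9, 1.7) after.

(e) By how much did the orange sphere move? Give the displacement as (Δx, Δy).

(0.0, -0.8)

The orange sphere started near (10.9, 5.8) and ended near (10.9, 5.0).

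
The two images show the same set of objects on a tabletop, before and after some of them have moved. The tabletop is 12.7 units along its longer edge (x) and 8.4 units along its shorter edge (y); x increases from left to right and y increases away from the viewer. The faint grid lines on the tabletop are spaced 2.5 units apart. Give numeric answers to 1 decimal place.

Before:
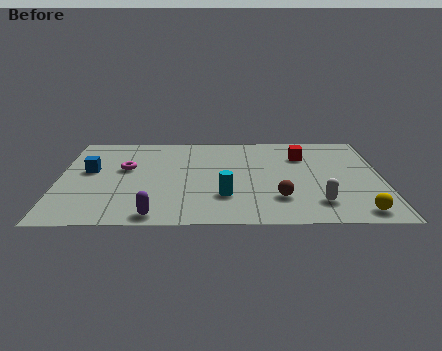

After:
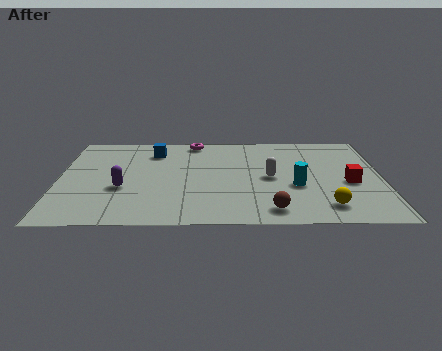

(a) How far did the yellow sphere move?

1.3

The yellow sphere moved from about (11.6, 1.0) to (10.4, 1.5), a distance of √(1.2² + 0.5²) ≈ 1.3.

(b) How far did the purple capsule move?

2.7

The purple capsule moved from about (3.8, 0.8) to (2.5, 3.2), a distance of √(1.3² + 2.4²) ≈ 2.7.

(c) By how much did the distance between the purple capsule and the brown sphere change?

+1.1

They were about 5.0 units apart before and 6.1 after — 1.1 units further apart.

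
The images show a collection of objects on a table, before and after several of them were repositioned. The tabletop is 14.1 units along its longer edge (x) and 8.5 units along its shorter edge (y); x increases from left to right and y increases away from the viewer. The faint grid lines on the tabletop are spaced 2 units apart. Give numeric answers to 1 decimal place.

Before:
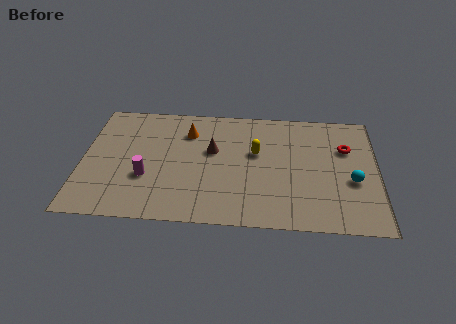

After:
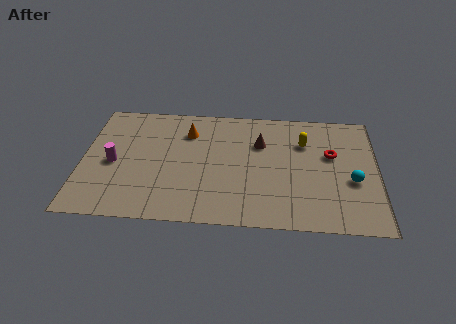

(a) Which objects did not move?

the orange cone and the cyan sphere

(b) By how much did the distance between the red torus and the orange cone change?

-0.6

They were about 7.6 units apart before and 7.0 after — 0.6 units closer together.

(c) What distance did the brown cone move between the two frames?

2.4

The brown cone moved from about (6.2, 5.1) to (8.5, 5.8), a distance of √(2.3² + 0.7²) ≈ 2.4.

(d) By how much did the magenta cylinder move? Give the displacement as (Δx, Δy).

(-1.6, 0.9)

The magenta cylinder started near (3.1, 3.0) and ended near (1.5, 3.9).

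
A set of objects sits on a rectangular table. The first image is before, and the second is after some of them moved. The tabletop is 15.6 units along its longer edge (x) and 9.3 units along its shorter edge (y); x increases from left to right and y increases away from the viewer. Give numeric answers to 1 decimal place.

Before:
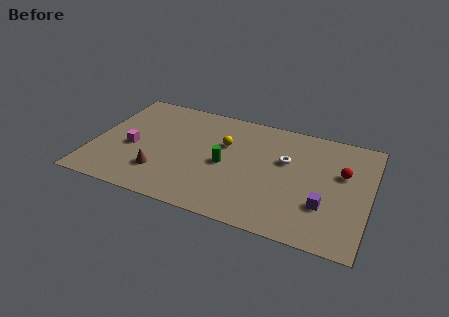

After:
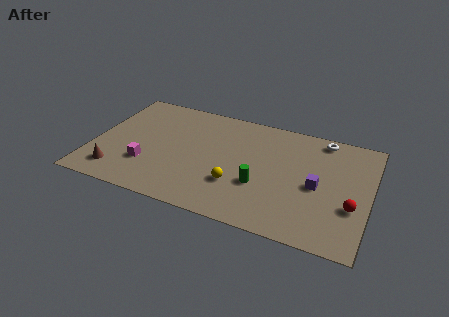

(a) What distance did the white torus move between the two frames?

3.1

The white torus was near (10.8, 5.8) before and (12.7, 8.3) after, so it travelled √(1.9² + 2.5²) ≈ 3.1 units.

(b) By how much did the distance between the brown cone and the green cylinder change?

+4.2

The distance was about 4.0 in the first image and 8.2 in the second, so they moved 4.2 units further apart.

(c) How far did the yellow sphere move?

3.3

The yellow sphere was near (7.3, 6.0) before and (8.3, 2.9) after, so it travelled √(1.0² + 3.1²) ≈ 3.3 units.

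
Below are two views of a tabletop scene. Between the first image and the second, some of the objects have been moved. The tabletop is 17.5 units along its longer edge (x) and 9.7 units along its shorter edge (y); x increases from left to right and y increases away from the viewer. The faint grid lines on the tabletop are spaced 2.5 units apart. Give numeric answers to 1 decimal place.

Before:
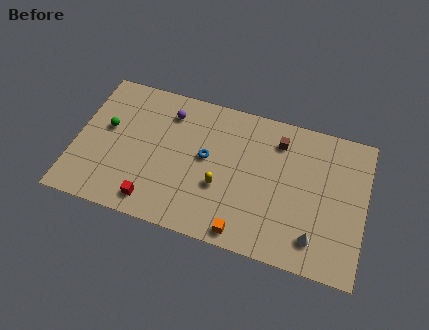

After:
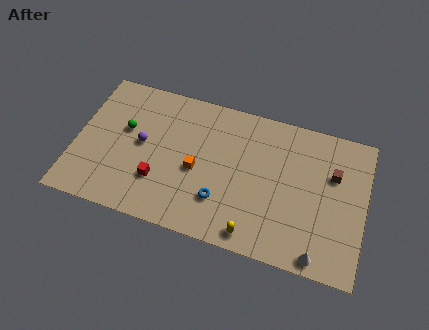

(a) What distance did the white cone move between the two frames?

1.0

From (14.7, 1.9) to (15.0, 0.9), the white cone covered √(0.3² + 1.0²) ≈ 1.0 units.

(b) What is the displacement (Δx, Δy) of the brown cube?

(3.4, -1.3)

From the two frames, the brown cube sits at roughly (12.1, 7.7) before and (15.5, 6.4) after.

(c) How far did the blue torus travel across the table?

2.8

The blue torus was near (7.9, 5.3) before and (9.0, 2.7) after, so it travelled √(1.1² + 2.6²) ≈ 2.8 units.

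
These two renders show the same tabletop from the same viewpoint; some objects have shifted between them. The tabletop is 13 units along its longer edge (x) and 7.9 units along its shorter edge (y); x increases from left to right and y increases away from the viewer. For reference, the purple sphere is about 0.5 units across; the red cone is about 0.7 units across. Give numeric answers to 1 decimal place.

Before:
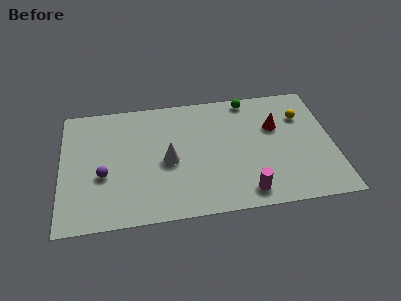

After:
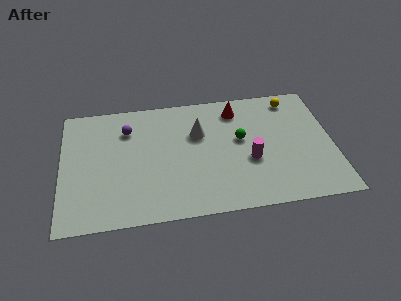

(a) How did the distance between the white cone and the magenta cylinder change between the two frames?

-1.2

The distance was about 4.4 in the first image and 3.2 in the second, so they moved 1.2 units closer together.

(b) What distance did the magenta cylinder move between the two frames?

2.0

From (8.7, 1.1) to (9.0, 3.1), the magenta cylinder covered √(0.3² + 2.0²) ≈ 2.0 units.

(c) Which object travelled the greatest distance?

the purple sphere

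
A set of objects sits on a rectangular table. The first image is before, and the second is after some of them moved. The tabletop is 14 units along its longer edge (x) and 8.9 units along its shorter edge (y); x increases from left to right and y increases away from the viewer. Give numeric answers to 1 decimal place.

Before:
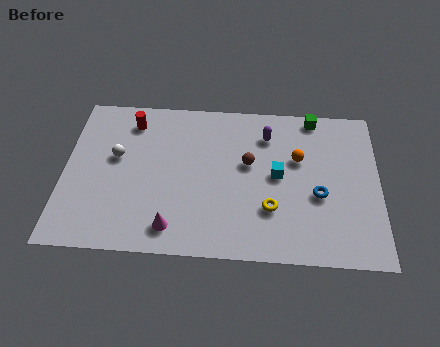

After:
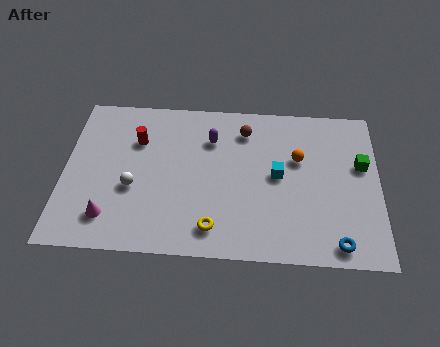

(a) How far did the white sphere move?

1.9

The white sphere was near (2.3, 5.2) before and (3.1, 3.5) after, so it travelled √(0.8² + 1.7²) ≈ 1.9 units.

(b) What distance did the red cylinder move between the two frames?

1.1

The red cylinder moved from about (2.9, 7.3) to (3.2, 6.2), a distance of √(0.3² + 1.1²) ≈ 1.1.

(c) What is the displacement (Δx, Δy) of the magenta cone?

(-2.8, 0.4)

The magenta cone was at about (4.9, 1.4) and moved to about (2.1, 1.8).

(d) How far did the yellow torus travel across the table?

2.8

From (9.2, 2.7) to (6.7, 1.5), the yellow torus covered √(2.5² + 1.2²) ≈ 2.8 units.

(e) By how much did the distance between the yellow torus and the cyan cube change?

+2.3

Before: roughly 1.9 units apart; after: 4.2. That's 2.3 units further apart.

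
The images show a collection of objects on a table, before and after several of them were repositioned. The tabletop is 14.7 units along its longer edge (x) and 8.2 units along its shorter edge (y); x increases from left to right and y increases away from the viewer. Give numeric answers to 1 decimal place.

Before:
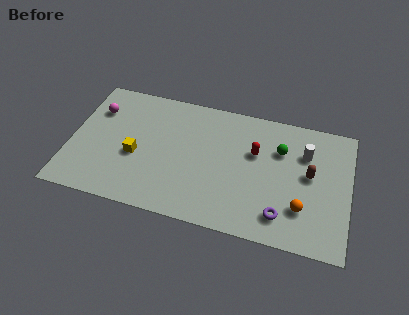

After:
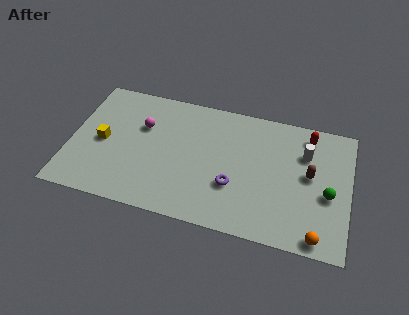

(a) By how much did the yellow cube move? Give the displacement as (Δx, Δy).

(-1.8, 0.5)

The yellow cube was at about (3.5, 3.4) and moved to about (1.7, 3.9).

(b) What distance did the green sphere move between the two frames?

3.4

The green sphere was near (11.0, 5.7) before and (13.6, 3.5) after, so it travelled √(2.6² + 2.2²) ≈ 3.4 units.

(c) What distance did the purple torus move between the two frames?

2.9

From (11.3, 1.6) to (8.7, 2.8), the purple torus covered √(2.6² + 1.2²) ≈ 2.9 units.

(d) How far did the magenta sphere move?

2.5

From (1.2, 5.9) to (3.7, 5.4), the magenta sphere covered √(2.5² + 0.5²) ≈ 2.5 units.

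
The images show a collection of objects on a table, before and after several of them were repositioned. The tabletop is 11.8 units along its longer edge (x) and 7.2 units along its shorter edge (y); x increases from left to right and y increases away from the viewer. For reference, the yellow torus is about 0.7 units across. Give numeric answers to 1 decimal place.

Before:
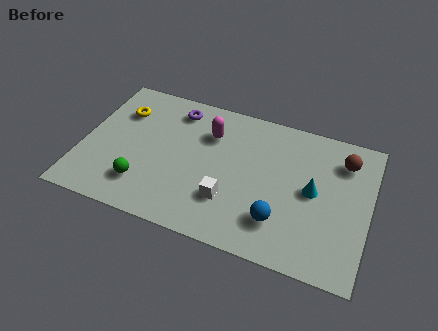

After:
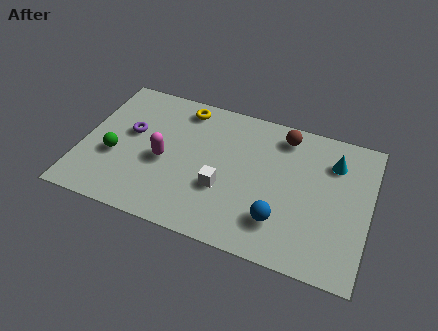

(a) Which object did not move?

the blue sphere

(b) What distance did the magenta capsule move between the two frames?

2.6

From (5.1, 5.2) to (3.4, 3.2), the magenta capsule covered √(1.7² + 2.0²) ≈ 2.6 units.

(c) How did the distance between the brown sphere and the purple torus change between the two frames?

-0.5

They were about 7.0 units apart before and 6.5 after — 0.5 units closer together.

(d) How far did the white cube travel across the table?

0.6

The white cube was near (6.2, 2.1) before and (5.9, 2.6) after, so it travelled √(0.3² + 0.5²) ≈ 0.6 units.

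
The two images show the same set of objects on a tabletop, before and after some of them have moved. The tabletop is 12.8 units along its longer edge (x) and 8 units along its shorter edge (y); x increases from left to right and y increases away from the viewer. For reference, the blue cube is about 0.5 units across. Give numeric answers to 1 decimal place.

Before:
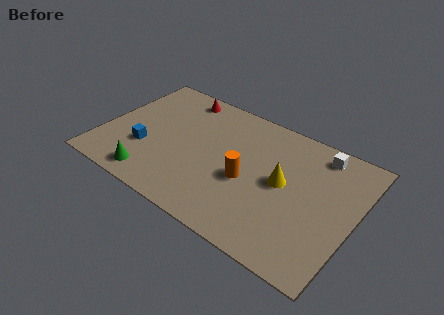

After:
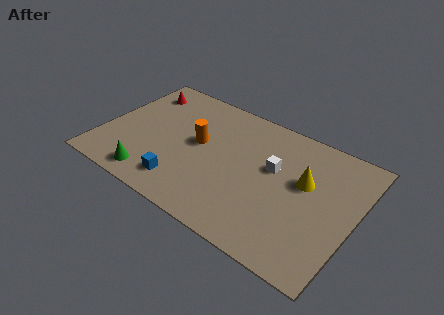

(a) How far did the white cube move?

2.9

From (10.6, 6.9) to (8.6, 4.8), the white cube covered √(2.0² + 2.1²) ≈ 2.9 units.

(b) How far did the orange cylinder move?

2.9

From (7.5, 3.4) to (4.8, 4.4), the orange cylinder covered √(2.7² + 1.0²) ≈ 2.9 units.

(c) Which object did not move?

the green cone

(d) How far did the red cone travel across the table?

2.1

The red cone moved from about (3.3, 7.0) to (1.3, 6.4), a distance of √(2.0² + 0.6²) ≈ 2.1.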